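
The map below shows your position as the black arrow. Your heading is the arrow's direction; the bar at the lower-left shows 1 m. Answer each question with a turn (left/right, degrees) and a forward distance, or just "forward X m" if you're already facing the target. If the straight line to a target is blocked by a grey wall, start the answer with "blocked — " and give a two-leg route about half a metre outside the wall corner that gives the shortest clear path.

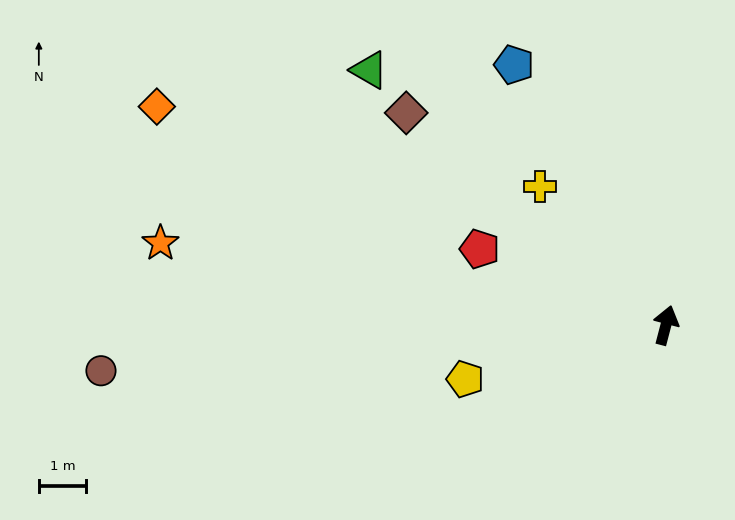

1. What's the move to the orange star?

turn left 95°, forward 10.9 m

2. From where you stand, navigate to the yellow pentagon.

turn left 120°, forward 4.4 m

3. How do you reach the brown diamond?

turn left 65°, forward 7.1 m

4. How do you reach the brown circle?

turn left 109°, forward 12.0 m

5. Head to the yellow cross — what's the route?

turn left 57°, forward 4.0 m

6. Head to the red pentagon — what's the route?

turn left 82°, forward 4.3 m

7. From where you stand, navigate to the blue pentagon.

turn left 45°, forward 6.4 m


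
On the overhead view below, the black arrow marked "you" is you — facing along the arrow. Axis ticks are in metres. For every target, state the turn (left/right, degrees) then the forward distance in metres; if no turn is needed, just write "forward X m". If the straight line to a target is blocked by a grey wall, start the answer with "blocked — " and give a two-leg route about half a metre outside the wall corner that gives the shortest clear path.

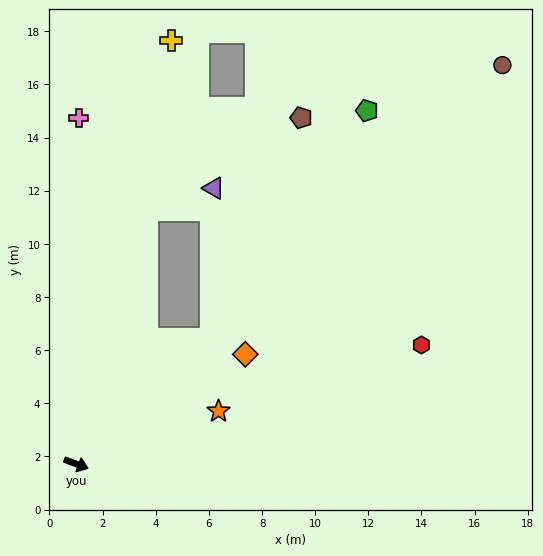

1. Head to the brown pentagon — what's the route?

blocked — turn left 63°, forward 6.9 m, then turn left 25°, forward 9.0 m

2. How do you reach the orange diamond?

turn left 54°, forward 7.6 m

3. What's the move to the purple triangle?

blocked — turn left 95°, forward 9.9 m, then turn right 56°, forward 2.6 m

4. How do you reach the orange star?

turn left 41°, forward 5.7 m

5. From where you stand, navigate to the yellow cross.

turn left 98°, forward 16.3 m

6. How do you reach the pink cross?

turn left 110°, forward 13.0 m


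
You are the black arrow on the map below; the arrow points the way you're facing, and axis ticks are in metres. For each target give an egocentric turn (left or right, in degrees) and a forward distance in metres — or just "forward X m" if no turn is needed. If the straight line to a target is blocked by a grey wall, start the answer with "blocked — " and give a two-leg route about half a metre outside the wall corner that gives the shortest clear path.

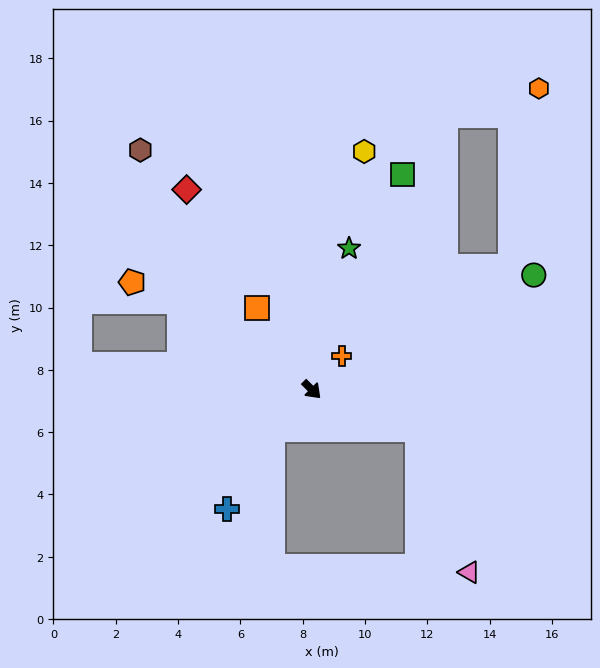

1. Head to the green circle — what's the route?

turn left 72°, forward 8.0 m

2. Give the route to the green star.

turn left 120°, forward 4.7 m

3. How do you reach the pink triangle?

blocked — turn left 25°, forward 3.6 m, then turn right 50°, forward 4.9 m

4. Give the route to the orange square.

turn left 169°, forward 3.1 m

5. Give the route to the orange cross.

turn left 93°, forward 1.4 m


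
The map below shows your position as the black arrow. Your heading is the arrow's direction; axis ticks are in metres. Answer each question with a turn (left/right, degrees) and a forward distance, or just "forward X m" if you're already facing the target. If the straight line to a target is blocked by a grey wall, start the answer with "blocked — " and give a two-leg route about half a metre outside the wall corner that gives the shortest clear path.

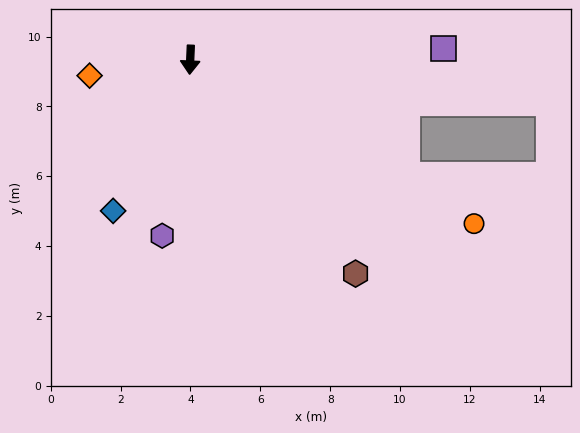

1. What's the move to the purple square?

turn left 95°, forward 7.3 m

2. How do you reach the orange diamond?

turn right 79°, forward 2.9 m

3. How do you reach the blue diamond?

turn right 25°, forward 4.9 m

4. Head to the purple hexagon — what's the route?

turn right 7°, forward 5.1 m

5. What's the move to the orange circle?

turn left 62°, forward 9.4 m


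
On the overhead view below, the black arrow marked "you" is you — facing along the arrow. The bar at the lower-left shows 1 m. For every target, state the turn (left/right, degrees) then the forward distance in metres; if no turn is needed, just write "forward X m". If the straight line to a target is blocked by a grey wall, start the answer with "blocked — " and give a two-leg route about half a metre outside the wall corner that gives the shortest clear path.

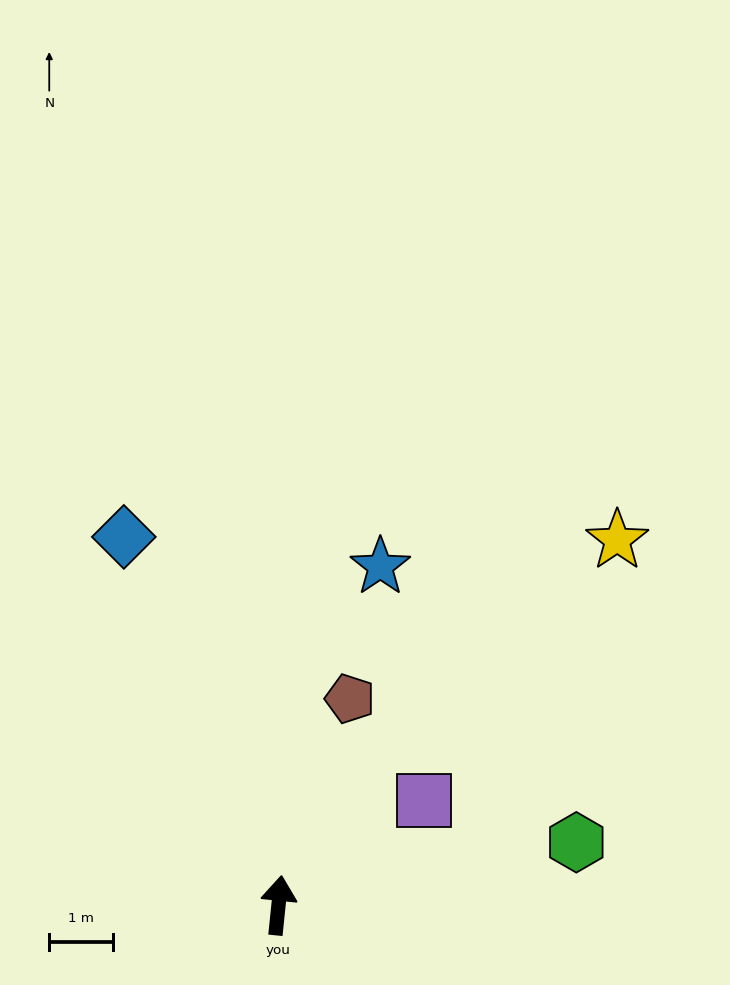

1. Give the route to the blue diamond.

turn left 29°, forward 6.2 m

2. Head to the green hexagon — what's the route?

turn right 72°, forward 4.7 m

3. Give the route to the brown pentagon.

turn right 13°, forward 3.4 m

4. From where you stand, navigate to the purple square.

turn right 48°, forward 2.8 m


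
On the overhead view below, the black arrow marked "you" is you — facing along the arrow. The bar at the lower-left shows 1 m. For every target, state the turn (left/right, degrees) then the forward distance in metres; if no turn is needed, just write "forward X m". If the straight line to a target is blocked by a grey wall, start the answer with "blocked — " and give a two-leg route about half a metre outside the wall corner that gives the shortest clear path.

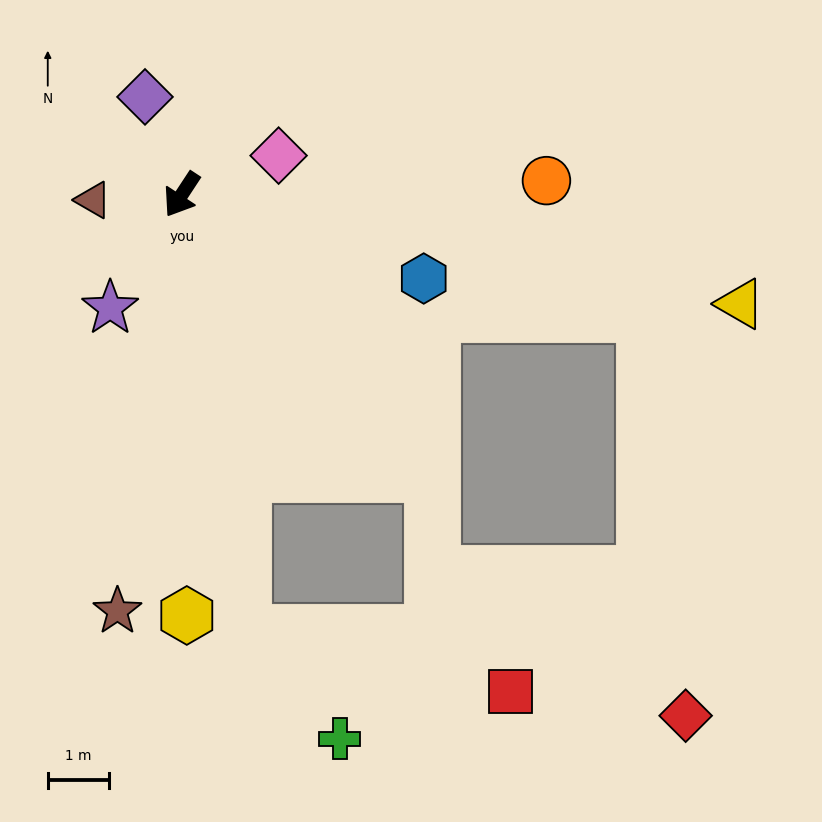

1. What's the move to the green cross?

blocked — turn left 42°, forward 7.2 m, then turn left 32°, forward 2.3 m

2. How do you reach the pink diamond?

turn left 145°, forward 1.7 m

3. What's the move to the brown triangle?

turn right 53°, forward 1.4 m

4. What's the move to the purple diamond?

turn right 126°, forward 1.7 m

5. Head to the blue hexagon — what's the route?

turn left 104°, forward 4.2 m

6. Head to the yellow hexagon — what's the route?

turn left 34°, forward 6.9 m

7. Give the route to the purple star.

forward 2.2 m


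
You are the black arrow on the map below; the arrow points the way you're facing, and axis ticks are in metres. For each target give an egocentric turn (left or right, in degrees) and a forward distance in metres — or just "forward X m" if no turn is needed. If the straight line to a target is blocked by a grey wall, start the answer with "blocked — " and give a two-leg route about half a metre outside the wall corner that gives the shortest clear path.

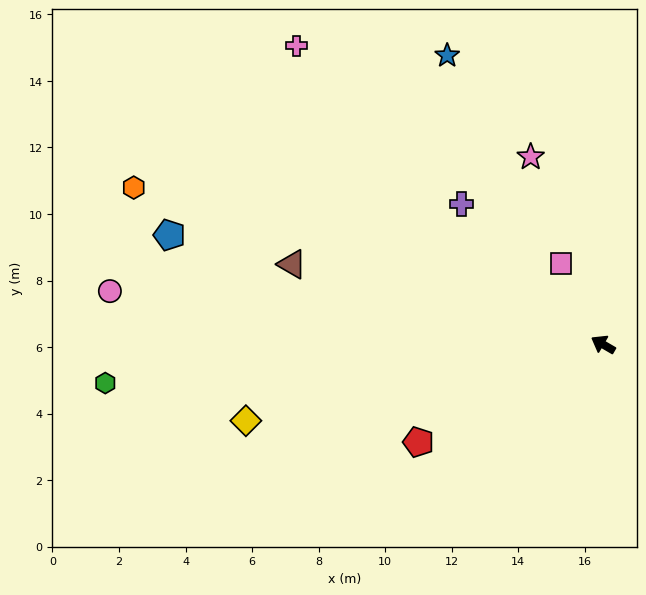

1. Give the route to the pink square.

turn right 32°, forward 2.7 m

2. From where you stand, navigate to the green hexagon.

turn left 35°, forward 15.0 m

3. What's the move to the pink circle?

turn left 24°, forward 14.9 m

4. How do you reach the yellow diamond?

turn left 42°, forward 11.0 m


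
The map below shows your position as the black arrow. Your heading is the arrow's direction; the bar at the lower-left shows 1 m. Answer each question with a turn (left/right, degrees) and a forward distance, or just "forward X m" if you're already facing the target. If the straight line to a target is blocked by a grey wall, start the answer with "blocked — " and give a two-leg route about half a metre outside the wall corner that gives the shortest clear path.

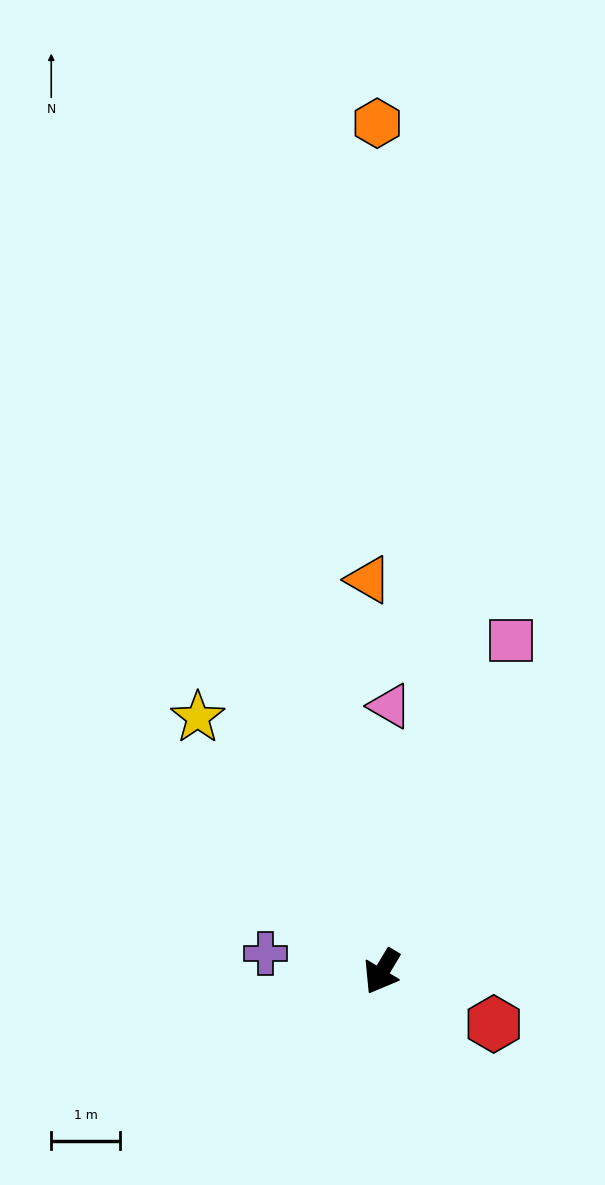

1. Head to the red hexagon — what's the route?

turn left 96°, forward 1.8 m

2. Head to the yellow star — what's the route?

turn right 113°, forward 4.6 m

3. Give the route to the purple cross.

turn right 68°, forward 1.7 m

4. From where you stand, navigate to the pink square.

turn right 170°, forward 5.2 m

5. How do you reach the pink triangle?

turn right 151°, forward 3.9 m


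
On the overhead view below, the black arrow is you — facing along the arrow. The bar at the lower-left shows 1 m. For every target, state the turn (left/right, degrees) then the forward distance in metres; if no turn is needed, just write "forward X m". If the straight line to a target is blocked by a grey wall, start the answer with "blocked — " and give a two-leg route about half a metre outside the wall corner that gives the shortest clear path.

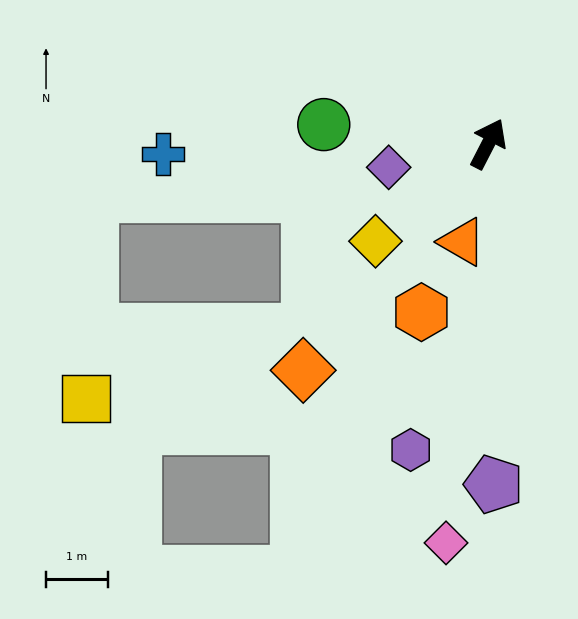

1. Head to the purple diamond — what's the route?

turn left 131°, forward 1.6 m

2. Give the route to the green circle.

turn left 111°, forward 2.7 m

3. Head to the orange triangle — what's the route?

turn right 168°, forward 1.6 m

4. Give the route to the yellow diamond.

turn left 158°, forward 2.4 m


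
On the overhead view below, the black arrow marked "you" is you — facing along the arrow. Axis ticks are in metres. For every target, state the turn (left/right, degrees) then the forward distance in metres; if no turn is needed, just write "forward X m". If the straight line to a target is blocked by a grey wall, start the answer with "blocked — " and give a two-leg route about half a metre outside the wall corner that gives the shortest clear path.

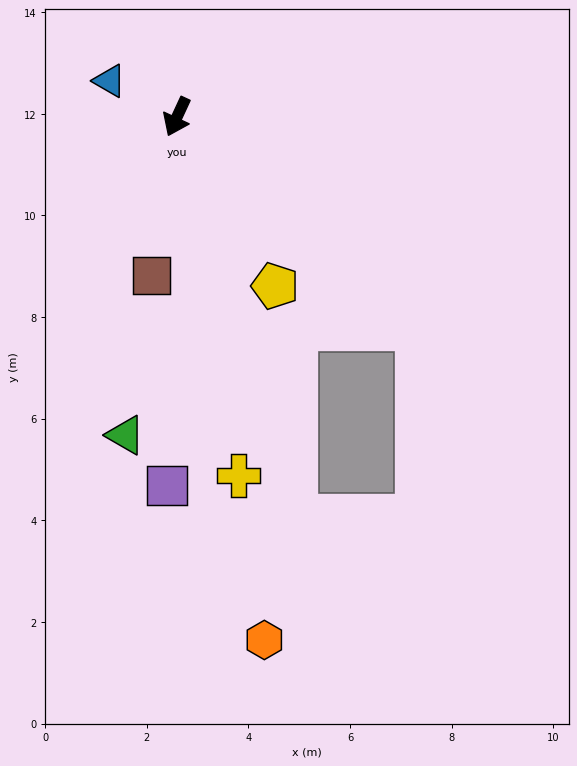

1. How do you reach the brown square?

turn left 16°, forward 3.2 m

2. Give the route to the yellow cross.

turn left 35°, forward 7.2 m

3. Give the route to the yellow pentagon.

turn left 55°, forward 3.8 m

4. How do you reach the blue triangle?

turn right 93°, forward 1.5 m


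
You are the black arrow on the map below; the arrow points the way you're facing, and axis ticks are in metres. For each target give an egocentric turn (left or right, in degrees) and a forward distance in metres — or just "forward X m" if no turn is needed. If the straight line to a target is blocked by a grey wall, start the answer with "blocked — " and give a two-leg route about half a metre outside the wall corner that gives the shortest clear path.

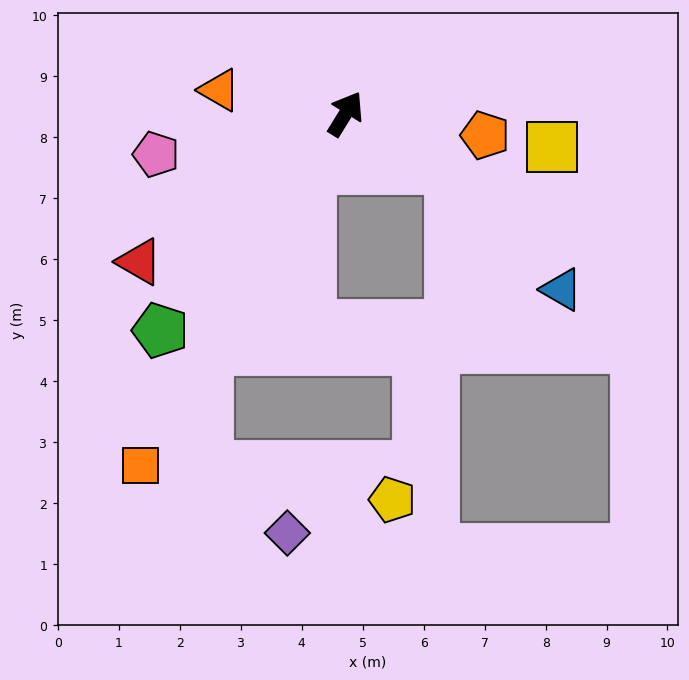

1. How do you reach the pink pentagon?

turn left 134°, forward 3.2 m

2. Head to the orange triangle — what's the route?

turn left 111°, forward 2.1 m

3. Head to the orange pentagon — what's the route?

turn right 67°, forward 2.3 m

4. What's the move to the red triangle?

turn left 157°, forward 4.2 m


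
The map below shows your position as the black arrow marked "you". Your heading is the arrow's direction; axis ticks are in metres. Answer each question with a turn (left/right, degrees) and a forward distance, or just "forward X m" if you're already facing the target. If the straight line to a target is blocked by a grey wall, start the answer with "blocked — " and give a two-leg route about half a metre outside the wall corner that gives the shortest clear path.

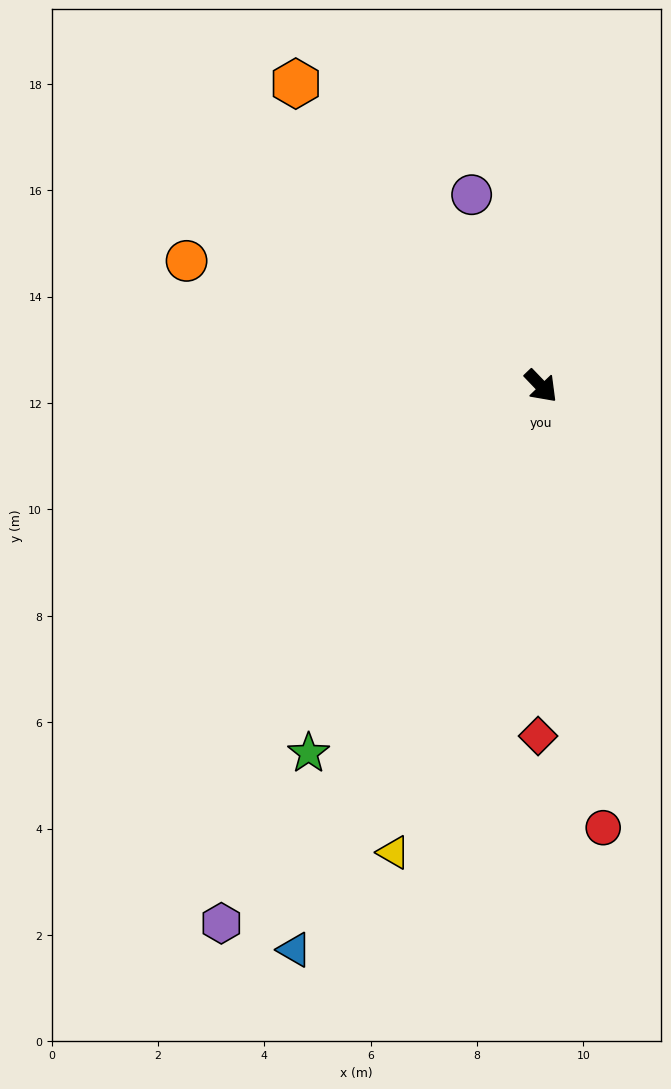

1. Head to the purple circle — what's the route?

turn left 156°, forward 3.8 m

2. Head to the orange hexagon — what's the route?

turn left 175°, forward 7.3 m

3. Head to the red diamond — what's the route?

turn right 44°, forward 6.6 m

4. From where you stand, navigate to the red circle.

turn right 36°, forward 8.4 m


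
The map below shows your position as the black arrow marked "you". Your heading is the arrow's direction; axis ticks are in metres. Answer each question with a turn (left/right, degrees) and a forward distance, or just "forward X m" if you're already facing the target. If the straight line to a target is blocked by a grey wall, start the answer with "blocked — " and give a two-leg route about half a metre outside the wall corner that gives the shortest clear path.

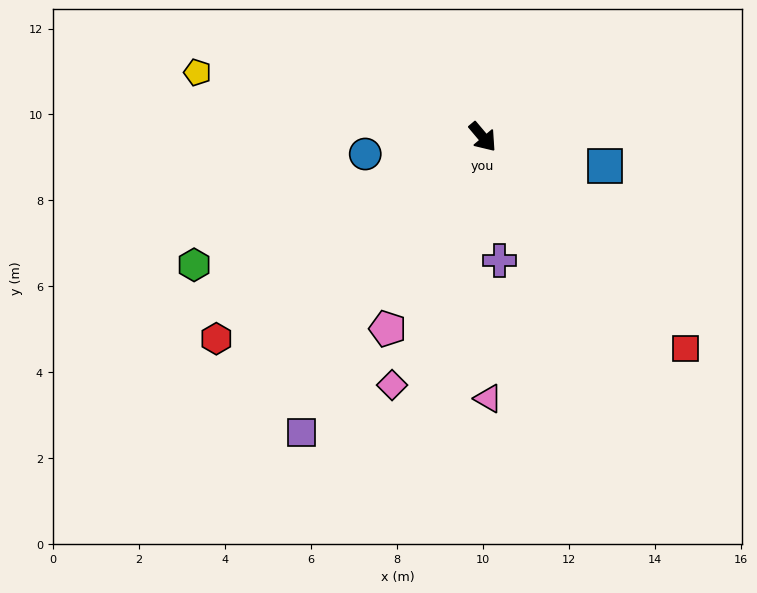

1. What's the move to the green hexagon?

turn right 106°, forward 7.3 m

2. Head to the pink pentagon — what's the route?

turn right 67°, forward 5.0 m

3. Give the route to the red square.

turn left 4°, forward 6.8 m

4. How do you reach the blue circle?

turn right 122°, forward 2.8 m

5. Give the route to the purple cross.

turn right 32°, forward 2.9 m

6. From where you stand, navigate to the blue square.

turn left 37°, forward 2.9 m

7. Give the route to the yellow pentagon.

turn right 143°, forward 6.8 m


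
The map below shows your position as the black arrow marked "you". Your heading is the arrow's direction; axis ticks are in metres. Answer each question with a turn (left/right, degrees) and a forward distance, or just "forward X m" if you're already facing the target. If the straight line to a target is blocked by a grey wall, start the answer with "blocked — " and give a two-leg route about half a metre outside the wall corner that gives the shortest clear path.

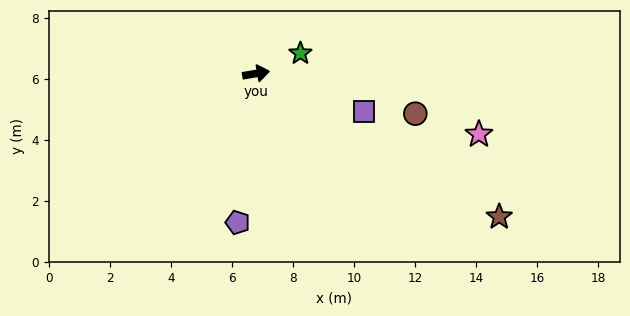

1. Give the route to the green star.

turn left 15°, forward 1.6 m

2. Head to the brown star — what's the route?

turn right 40°, forward 9.3 m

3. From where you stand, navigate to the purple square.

turn right 29°, forward 3.8 m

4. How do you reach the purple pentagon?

turn right 107°, forward 4.9 m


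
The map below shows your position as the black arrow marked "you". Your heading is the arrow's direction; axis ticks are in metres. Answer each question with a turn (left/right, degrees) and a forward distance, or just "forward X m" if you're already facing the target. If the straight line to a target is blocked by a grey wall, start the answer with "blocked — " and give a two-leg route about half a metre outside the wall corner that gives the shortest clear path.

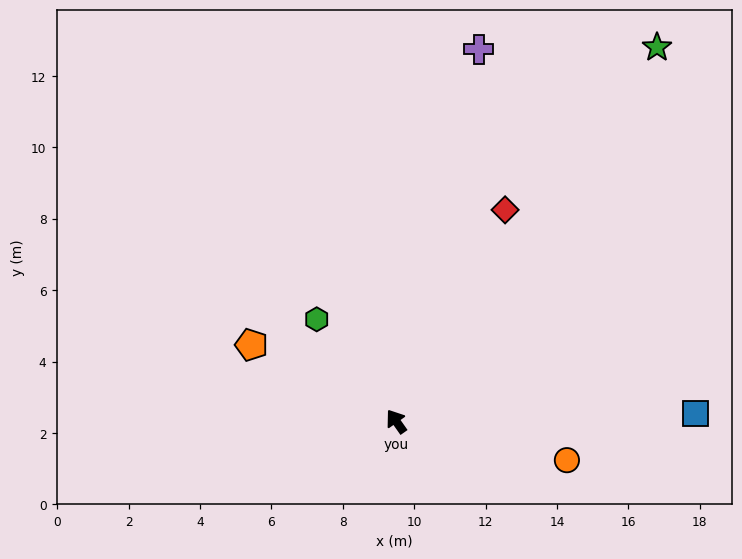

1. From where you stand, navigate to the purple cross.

turn right 48°, forward 10.7 m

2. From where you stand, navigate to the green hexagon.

turn left 3°, forward 3.6 m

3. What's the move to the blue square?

turn right 124°, forward 8.4 m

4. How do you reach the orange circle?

turn right 138°, forward 4.9 m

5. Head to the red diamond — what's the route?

turn right 62°, forward 6.7 m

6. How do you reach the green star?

turn right 70°, forward 12.8 m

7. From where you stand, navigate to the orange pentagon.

turn left 27°, forward 4.6 m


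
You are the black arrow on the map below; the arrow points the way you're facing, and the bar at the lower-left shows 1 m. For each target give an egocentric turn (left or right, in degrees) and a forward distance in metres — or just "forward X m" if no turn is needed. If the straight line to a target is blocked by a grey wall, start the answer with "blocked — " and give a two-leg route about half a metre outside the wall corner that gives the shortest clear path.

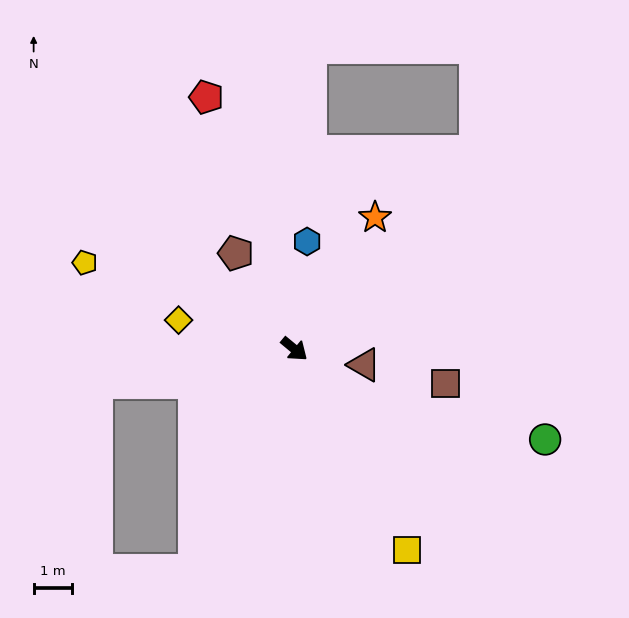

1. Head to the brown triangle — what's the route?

turn left 27°, forward 1.9 m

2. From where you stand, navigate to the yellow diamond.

turn right 154°, forward 3.1 m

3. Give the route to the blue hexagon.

turn left 123°, forward 2.8 m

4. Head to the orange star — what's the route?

turn left 98°, forward 4.0 m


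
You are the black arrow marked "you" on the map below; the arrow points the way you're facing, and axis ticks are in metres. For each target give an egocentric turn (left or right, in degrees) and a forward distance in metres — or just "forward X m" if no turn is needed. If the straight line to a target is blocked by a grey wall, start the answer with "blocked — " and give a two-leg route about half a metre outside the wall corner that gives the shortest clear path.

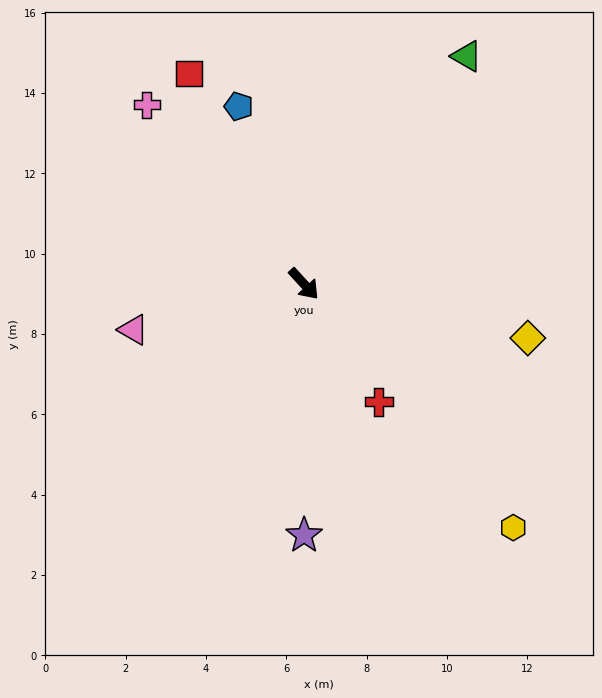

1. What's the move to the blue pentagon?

turn left 158°, forward 4.7 m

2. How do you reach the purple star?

turn right 42°, forward 6.3 m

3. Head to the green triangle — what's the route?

turn left 102°, forward 7.0 m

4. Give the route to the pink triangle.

turn right 117°, forward 4.4 m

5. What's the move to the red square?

turn left 166°, forward 6.0 m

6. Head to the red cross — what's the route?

turn right 10°, forward 3.5 m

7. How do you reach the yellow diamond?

turn left 34°, forward 5.7 m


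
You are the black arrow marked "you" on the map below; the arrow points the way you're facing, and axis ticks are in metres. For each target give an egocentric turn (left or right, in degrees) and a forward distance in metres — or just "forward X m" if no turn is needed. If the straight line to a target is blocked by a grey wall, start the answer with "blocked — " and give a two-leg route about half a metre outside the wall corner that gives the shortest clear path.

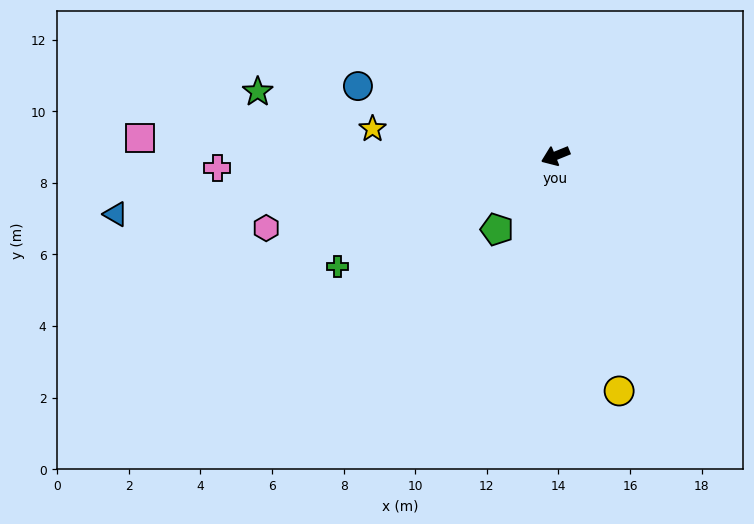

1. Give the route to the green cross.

turn left 5°, forward 6.8 m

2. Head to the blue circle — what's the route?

turn right 42°, forward 5.9 m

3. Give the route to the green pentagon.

turn left 29°, forward 2.6 m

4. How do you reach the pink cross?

turn right 20°, forward 9.5 m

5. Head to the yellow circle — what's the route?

turn left 83°, forward 6.8 m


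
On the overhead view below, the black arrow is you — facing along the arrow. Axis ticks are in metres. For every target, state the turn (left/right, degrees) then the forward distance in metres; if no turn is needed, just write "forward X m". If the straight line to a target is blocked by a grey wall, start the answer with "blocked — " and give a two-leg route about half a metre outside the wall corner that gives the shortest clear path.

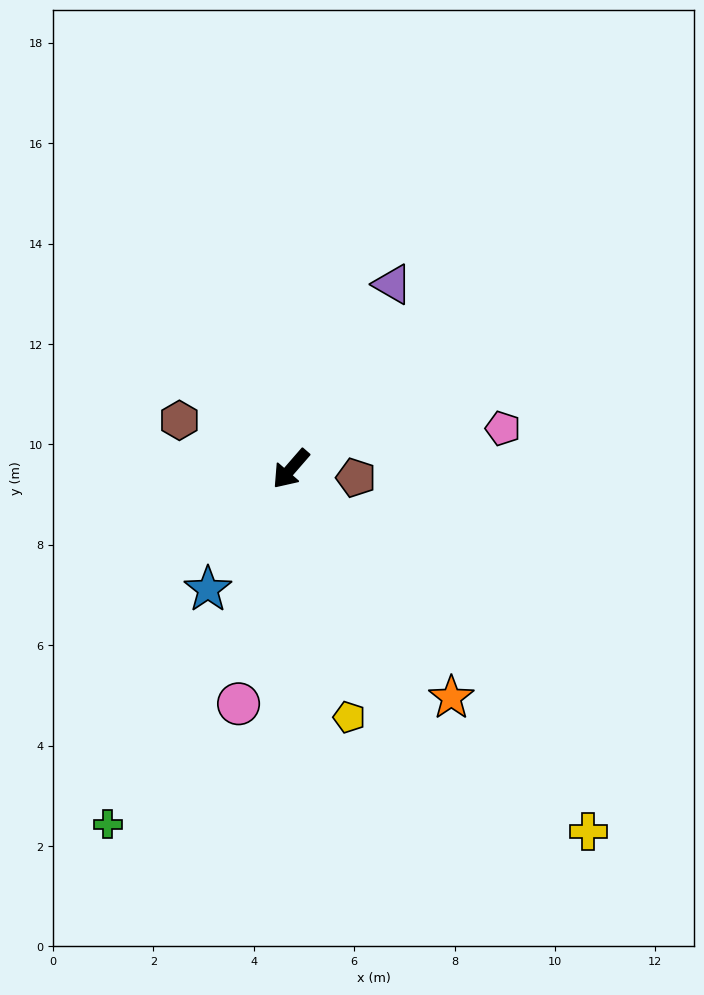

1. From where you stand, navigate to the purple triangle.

turn right 168°, forward 4.2 m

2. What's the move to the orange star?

turn left 76°, forward 5.6 m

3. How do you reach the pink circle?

turn left 28°, forward 4.8 m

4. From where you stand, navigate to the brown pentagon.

turn left 123°, forward 1.3 m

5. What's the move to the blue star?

turn left 6°, forward 2.9 m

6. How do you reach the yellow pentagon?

turn left 54°, forward 5.1 m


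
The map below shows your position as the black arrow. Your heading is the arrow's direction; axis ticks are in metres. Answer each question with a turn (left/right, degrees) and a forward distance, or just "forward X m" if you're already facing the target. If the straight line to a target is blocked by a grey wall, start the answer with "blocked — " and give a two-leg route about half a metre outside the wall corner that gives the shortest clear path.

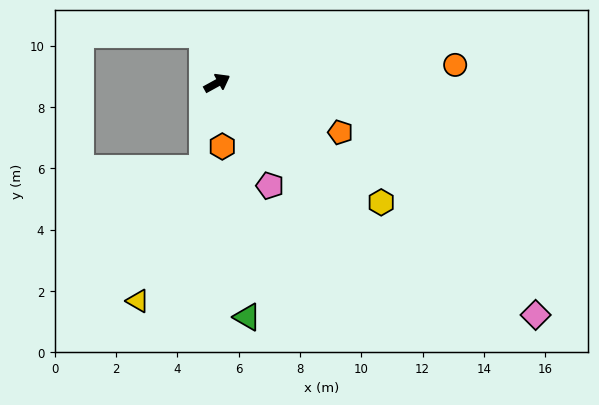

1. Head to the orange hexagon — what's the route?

turn right 114°, forward 2.1 m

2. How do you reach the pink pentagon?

turn right 92°, forward 3.8 m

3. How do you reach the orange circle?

turn right 24°, forward 7.8 m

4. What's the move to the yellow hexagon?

turn right 65°, forward 6.6 m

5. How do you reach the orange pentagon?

turn right 51°, forward 4.3 m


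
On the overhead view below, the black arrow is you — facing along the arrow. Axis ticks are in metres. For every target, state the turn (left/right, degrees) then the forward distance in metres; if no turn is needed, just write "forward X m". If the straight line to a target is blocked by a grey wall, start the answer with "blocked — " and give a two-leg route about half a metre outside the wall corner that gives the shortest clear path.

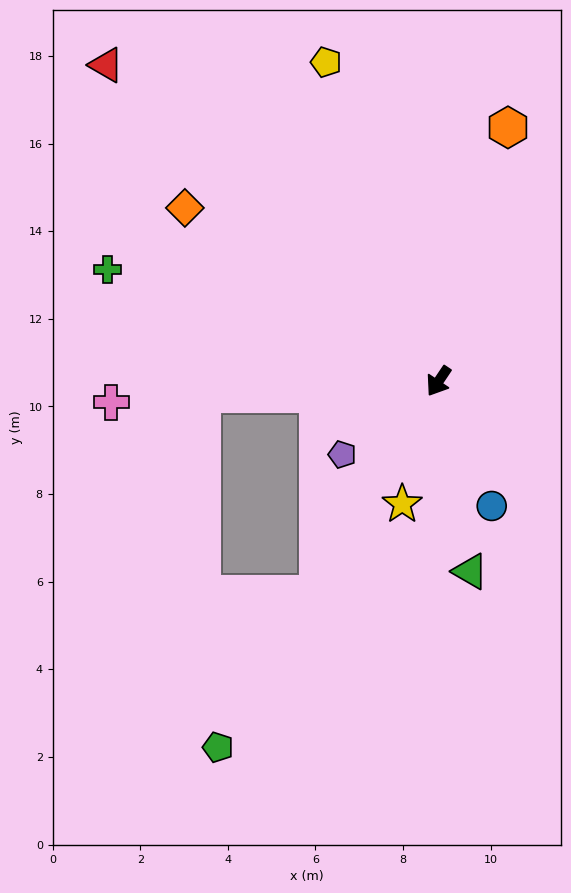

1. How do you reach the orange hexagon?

turn right 161°, forward 6.0 m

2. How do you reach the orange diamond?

turn right 91°, forward 7.0 m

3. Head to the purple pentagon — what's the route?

turn right 19°, forward 2.8 m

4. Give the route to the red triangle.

turn right 100°, forward 10.5 m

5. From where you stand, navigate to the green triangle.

turn left 43°, forward 4.4 m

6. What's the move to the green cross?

turn right 75°, forward 8.0 m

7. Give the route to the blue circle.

turn left 57°, forward 3.1 m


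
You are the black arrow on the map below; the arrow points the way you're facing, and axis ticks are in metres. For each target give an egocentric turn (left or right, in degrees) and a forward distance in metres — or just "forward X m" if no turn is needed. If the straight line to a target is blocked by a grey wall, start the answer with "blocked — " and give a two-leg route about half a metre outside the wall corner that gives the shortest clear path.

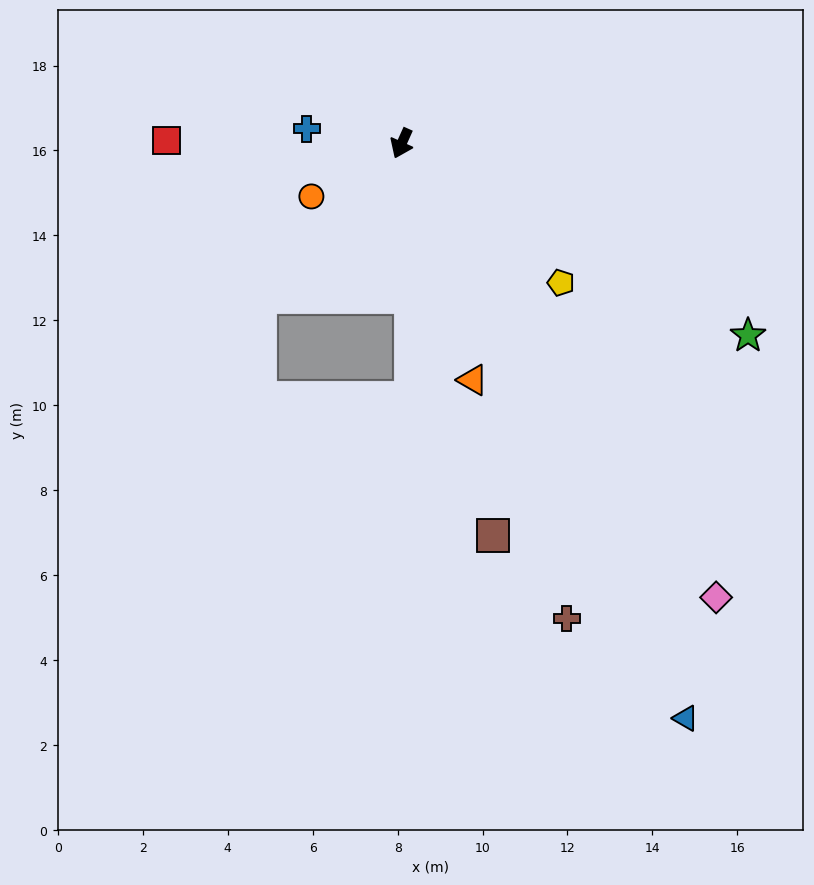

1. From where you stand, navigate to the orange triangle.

turn left 41°, forward 5.8 m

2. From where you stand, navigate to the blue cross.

turn right 75°, forward 2.3 m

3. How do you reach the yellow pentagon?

turn left 73°, forward 5.0 m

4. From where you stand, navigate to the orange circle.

turn right 35°, forward 2.5 m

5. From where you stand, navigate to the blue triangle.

turn left 50°, forward 15.1 m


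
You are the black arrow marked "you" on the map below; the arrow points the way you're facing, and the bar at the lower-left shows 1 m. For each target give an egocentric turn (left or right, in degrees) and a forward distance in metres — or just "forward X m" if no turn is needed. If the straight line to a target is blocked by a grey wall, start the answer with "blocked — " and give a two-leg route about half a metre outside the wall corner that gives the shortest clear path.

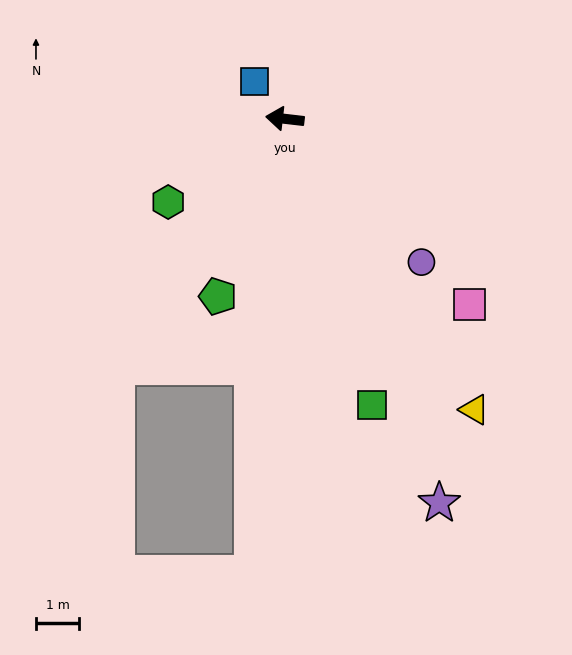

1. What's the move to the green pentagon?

turn left 76°, forward 4.4 m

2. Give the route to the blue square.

turn right 44°, forward 1.1 m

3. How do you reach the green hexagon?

turn left 42°, forward 3.3 m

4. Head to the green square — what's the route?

turn left 114°, forward 6.9 m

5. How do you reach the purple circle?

turn left 140°, forward 4.6 m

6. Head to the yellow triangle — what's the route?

turn left 130°, forward 8.0 m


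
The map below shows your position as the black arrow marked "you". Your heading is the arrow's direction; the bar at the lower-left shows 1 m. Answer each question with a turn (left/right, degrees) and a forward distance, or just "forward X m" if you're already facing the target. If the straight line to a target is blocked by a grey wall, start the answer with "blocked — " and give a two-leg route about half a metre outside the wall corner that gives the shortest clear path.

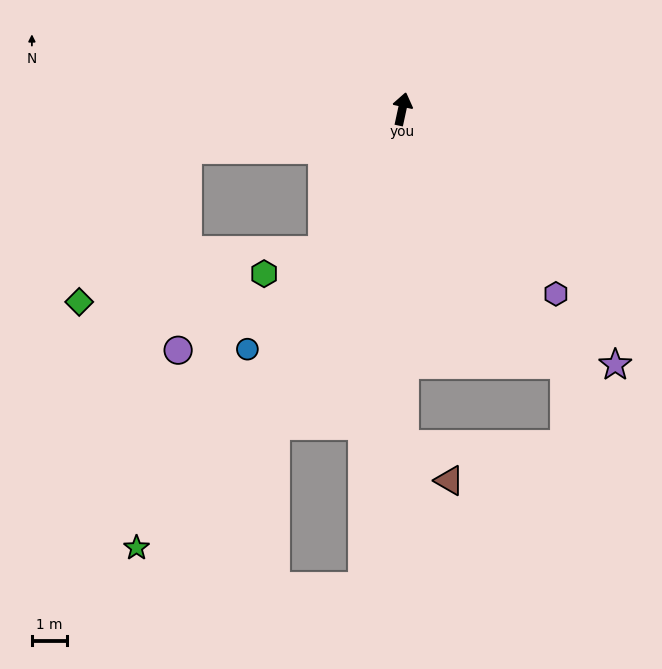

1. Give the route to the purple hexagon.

turn right 128°, forward 6.9 m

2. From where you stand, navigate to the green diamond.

blocked — turn left 113°, forward 6.3 m, then turn left 44°, forward 5.4 m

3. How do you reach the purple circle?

blocked — turn left 113°, forward 6.3 m, then turn left 77°, forward 5.8 m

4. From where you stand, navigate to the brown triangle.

blocked — turn right 168°, forward 9.6 m, then turn left 52°, forward 1.7 m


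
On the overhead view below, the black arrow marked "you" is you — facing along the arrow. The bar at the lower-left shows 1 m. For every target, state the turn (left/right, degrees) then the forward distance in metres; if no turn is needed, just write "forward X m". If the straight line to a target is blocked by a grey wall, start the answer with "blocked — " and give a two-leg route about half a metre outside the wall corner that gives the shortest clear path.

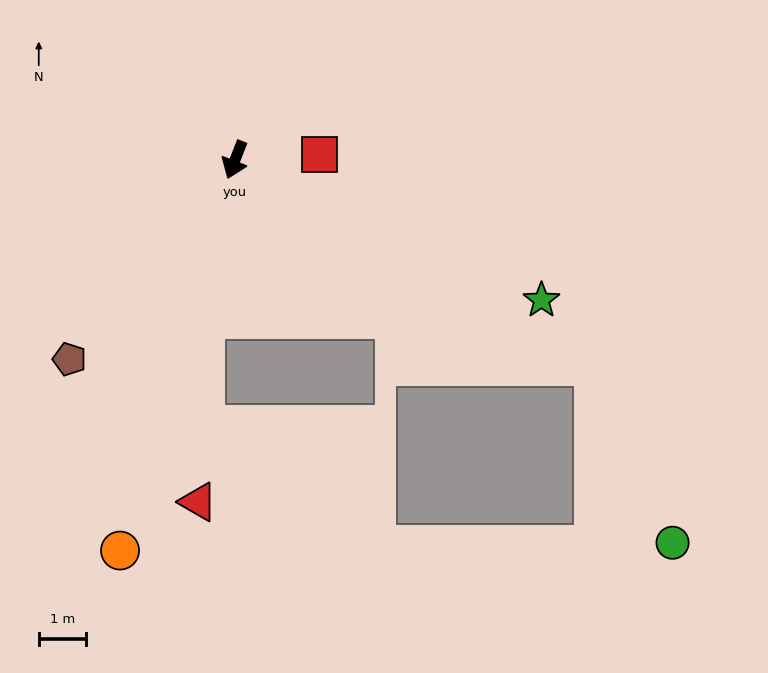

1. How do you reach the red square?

turn left 115°, forward 1.8 m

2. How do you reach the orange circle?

turn left 5°, forward 8.6 m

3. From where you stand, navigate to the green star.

turn left 87°, forward 7.1 m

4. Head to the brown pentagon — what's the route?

turn right 18°, forward 5.5 m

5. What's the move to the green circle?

blocked — turn left 81°, forward 8.8 m, then turn right 36°, forward 4.1 m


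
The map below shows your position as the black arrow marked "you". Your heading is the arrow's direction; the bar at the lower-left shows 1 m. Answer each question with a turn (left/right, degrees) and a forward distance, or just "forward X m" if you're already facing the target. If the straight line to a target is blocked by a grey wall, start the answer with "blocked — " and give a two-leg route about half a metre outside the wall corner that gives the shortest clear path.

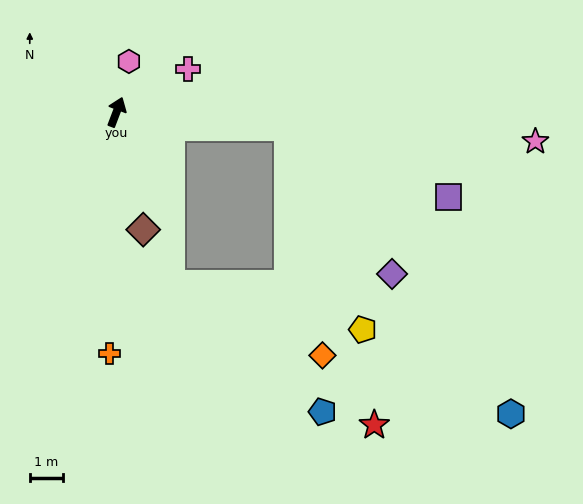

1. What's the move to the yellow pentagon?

blocked — turn right 74°, forward 5.2 m, then turn right 65°, forward 6.6 m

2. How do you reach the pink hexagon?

turn left 7°, forward 1.6 m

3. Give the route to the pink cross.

turn right 38°, forward 2.5 m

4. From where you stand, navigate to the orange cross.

turn right 161°, forward 7.3 m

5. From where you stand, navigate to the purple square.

blocked — turn right 74°, forward 5.2 m, then turn right 19°, forward 5.3 m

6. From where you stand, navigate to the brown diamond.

turn right 146°, forward 3.7 m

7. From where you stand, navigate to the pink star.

turn right 73°, forward 12.8 m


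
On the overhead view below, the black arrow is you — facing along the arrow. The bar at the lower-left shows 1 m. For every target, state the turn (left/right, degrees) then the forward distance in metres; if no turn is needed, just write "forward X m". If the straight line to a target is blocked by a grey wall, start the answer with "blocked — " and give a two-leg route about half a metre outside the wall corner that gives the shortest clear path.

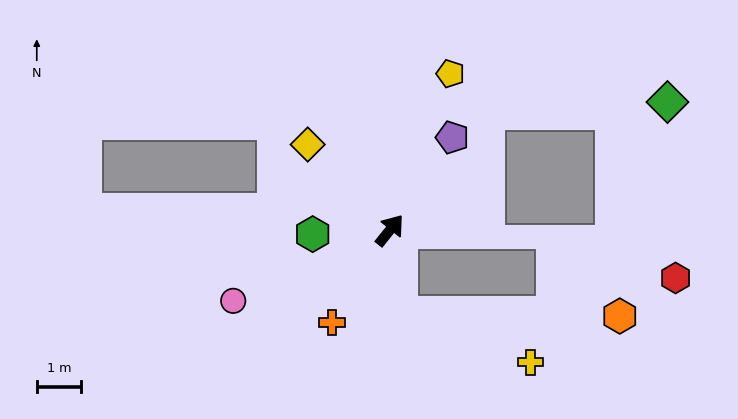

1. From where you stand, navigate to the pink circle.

turn left 153°, forward 3.9 m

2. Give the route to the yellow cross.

blocked — turn right 135°, forward 1.9 m, then turn left 64°, forward 3.2 m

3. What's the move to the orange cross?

turn right 173°, forward 2.5 m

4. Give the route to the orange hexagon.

blocked — turn right 135°, forward 1.9 m, then turn left 83°, forward 5.0 m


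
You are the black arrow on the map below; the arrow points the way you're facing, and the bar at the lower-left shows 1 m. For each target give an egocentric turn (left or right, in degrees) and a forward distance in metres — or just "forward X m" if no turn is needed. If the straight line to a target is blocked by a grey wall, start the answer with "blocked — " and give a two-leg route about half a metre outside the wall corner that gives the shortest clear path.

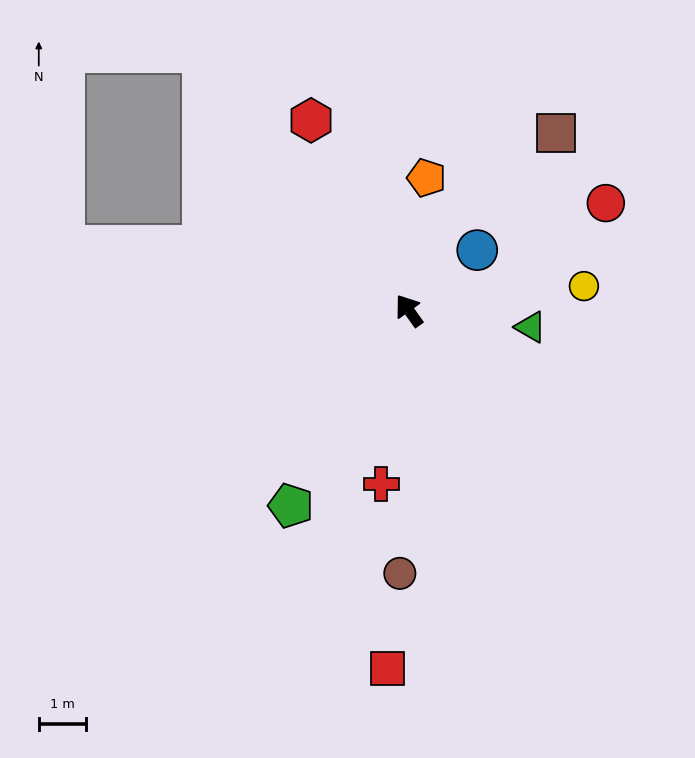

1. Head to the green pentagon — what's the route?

turn left 113°, forward 4.8 m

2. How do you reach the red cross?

turn left 135°, forward 3.7 m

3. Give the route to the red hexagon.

turn right 8°, forward 4.5 m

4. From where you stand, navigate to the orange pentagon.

turn right 43°, forward 2.8 m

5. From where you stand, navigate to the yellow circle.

turn right 118°, forward 3.7 m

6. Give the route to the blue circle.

turn right 84°, forward 1.9 m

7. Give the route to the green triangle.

turn right 133°, forward 2.6 m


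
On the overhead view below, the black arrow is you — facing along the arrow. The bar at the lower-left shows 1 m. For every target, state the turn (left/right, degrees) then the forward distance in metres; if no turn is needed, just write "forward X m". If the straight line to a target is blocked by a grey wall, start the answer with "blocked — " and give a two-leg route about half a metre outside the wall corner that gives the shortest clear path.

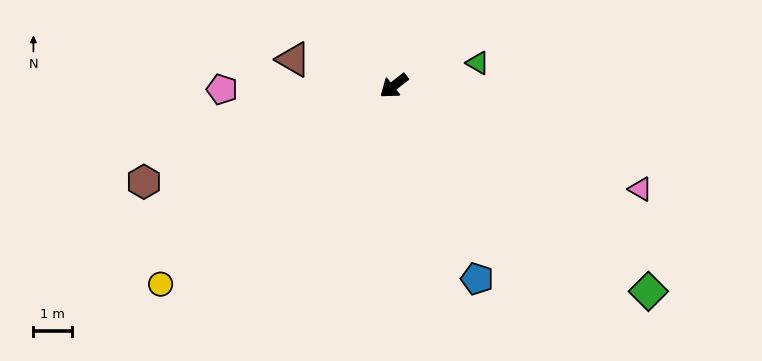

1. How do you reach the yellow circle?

turn left 2°, forward 7.9 m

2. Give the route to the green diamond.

turn left 103°, forward 8.5 m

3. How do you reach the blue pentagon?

turn left 75°, forward 5.5 m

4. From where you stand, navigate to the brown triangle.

turn right 53°, forward 2.7 m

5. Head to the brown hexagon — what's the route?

turn right 17°, forward 7.0 m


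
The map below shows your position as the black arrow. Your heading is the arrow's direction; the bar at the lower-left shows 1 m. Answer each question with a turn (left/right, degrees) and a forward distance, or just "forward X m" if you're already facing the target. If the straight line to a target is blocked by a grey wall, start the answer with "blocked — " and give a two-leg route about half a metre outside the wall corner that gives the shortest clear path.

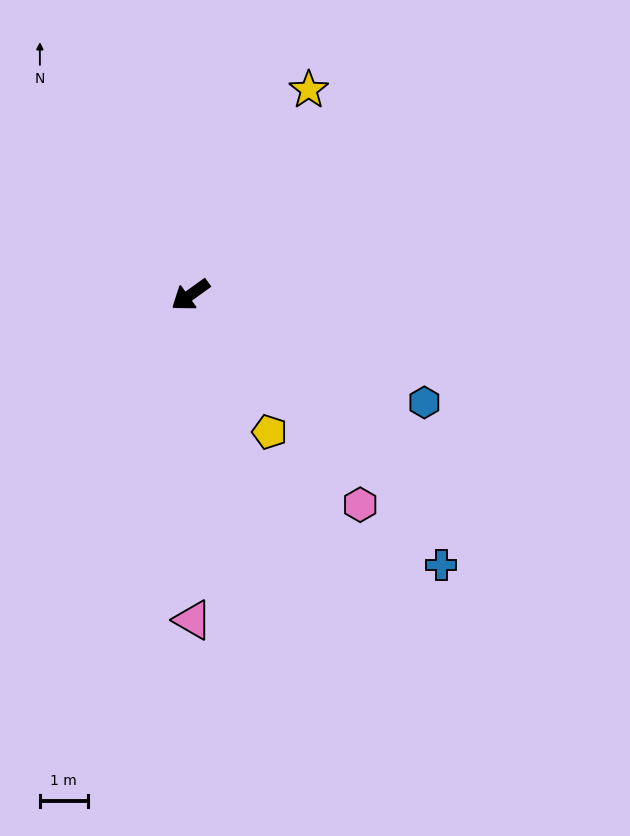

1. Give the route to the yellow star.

turn right 156°, forward 4.9 m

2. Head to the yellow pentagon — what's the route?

turn left 84°, forward 3.3 m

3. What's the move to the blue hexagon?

turn left 120°, forward 5.4 m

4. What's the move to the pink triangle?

turn left 55°, forward 6.8 m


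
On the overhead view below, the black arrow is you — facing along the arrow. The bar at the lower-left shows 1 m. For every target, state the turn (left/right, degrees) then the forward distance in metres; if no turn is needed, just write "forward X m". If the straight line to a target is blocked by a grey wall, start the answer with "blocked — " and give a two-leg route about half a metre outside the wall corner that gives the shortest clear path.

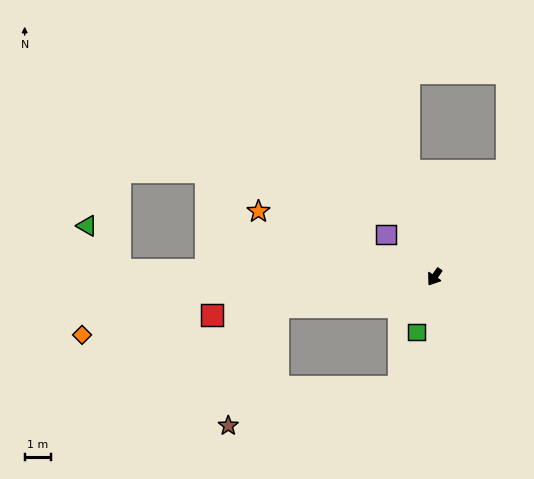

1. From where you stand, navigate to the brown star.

blocked — turn right 44°, forward 6.0 m, then turn left 56°, forward 4.9 m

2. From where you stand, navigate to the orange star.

turn right 76°, forward 7.1 m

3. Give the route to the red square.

turn right 45°, forward 8.5 m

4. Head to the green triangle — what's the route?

blocked — turn right 57°, forward 11.9 m, then turn right 51°, forward 2.1 m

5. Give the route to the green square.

turn left 17°, forward 2.2 m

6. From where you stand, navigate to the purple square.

turn right 97°, forward 2.4 m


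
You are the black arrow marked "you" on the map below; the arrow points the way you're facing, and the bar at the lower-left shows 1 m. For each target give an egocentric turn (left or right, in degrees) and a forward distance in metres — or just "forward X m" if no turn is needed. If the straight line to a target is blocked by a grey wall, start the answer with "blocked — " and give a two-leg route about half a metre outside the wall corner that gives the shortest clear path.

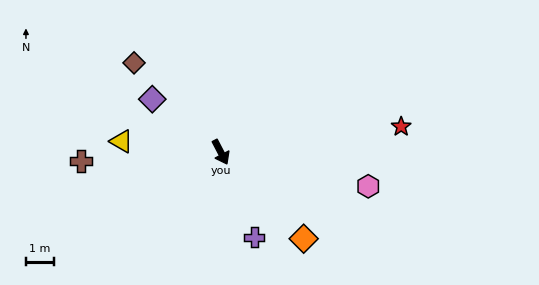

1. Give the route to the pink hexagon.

turn left 49°, forward 5.3 m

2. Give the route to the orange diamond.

turn left 16°, forward 4.2 m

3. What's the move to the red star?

turn left 70°, forward 6.4 m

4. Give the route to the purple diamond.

turn right 155°, forward 3.1 m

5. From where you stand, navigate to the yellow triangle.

turn right 124°, forward 3.5 m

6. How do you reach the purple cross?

turn right 6°, forward 3.2 m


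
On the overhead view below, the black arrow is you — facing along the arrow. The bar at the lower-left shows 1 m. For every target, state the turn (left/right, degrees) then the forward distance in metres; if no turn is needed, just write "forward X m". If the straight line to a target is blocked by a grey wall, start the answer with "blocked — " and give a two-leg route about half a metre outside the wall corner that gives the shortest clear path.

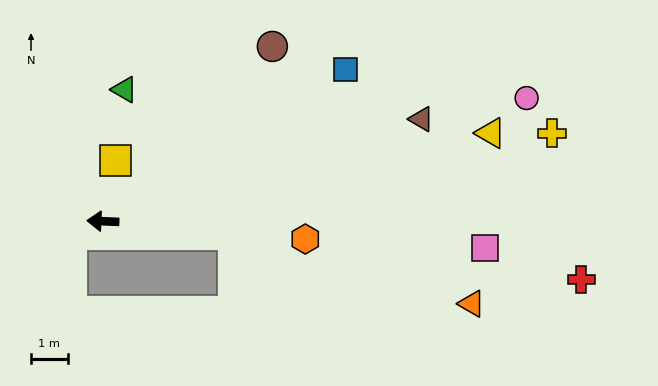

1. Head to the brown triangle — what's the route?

turn right 160°, forward 9.1 m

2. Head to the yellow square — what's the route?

turn right 99°, forward 1.7 m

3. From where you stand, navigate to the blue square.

turn right 146°, forward 7.8 m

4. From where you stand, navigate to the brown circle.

turn right 132°, forward 6.7 m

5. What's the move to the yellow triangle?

turn right 165°, forward 10.9 m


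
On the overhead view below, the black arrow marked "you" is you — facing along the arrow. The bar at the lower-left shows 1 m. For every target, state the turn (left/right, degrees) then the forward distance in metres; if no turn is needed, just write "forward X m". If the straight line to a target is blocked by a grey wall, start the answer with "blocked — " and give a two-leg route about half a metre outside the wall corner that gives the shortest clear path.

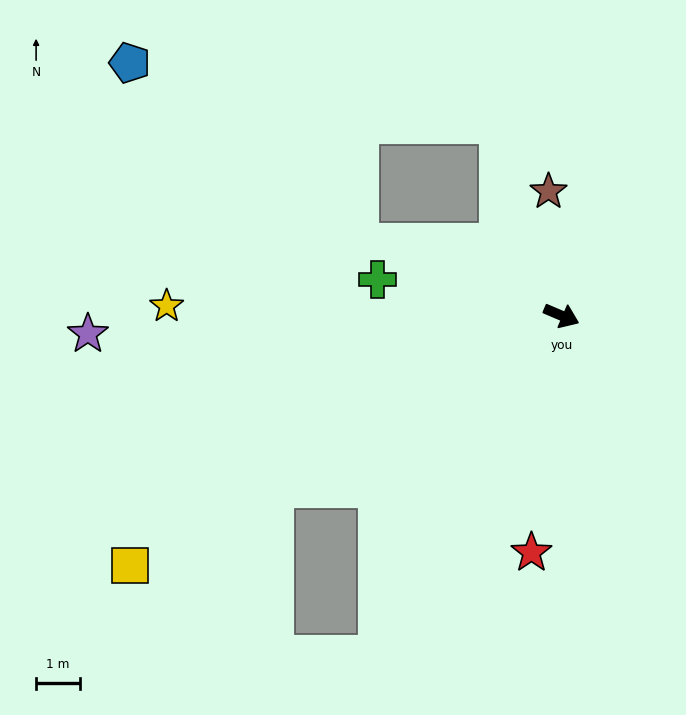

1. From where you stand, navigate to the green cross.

turn right 168°, forward 4.3 m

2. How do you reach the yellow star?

turn right 158°, forward 9.0 m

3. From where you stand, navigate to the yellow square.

turn right 127°, forward 11.3 m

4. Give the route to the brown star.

turn left 119°, forward 2.8 m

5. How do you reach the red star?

turn right 74°, forward 5.4 m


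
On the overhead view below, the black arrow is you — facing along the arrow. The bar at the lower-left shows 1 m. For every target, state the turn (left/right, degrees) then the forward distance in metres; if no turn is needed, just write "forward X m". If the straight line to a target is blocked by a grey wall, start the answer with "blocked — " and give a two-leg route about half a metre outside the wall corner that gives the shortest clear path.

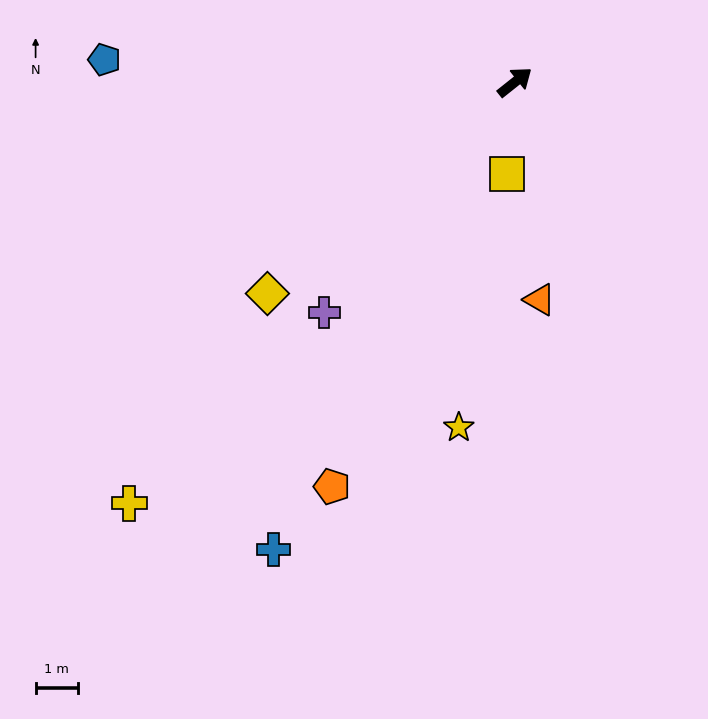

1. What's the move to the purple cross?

turn right 168°, forward 7.1 m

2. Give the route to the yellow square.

turn right 133°, forward 2.2 m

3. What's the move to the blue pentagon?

turn left 138°, forward 9.7 m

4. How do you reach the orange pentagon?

turn right 153°, forward 10.5 m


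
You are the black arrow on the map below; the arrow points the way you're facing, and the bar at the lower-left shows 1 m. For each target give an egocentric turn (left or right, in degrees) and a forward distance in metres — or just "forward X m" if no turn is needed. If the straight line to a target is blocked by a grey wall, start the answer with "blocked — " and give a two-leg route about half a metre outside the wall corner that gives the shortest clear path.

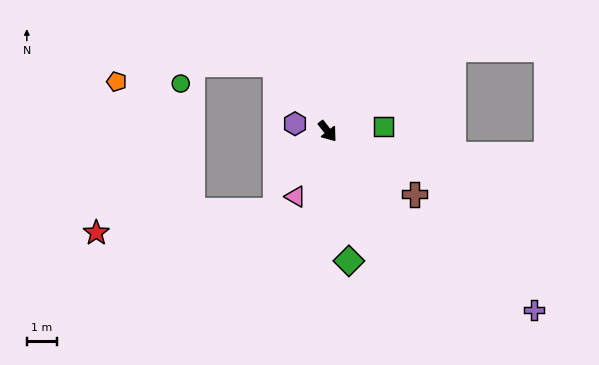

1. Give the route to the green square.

turn left 57°, forward 1.9 m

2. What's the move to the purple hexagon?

turn right 141°, forward 1.1 m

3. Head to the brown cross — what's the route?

turn left 16°, forward 3.6 m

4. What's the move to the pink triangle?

turn right 64°, forward 2.4 m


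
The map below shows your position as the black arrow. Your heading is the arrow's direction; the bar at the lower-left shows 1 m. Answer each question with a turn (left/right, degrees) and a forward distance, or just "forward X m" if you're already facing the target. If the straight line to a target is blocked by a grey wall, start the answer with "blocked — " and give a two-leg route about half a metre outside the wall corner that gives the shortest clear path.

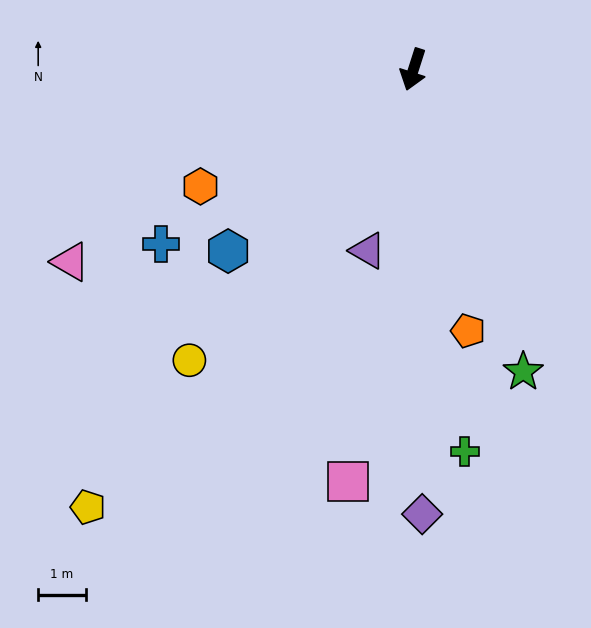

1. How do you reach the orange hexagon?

turn right 44°, forward 5.1 m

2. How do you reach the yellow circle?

turn right 20°, forward 7.7 m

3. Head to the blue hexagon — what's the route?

turn right 28°, forward 5.4 m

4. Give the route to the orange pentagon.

turn left 30°, forward 5.6 m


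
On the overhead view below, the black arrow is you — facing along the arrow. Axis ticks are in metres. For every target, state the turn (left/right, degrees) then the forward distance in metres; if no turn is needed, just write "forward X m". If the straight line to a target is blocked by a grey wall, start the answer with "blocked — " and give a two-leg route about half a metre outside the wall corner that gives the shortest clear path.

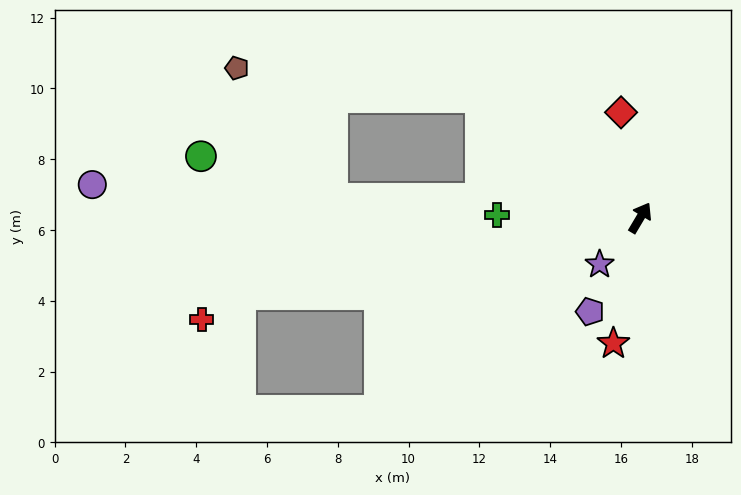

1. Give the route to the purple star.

turn left 170°, forward 1.7 m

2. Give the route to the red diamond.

turn left 41°, forward 3.0 m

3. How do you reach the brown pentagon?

blocked — turn left 84°, forward 5.7 m, then turn left 30°, forward 6.9 m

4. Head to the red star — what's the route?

turn right 161°, forward 3.6 m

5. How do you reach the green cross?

turn left 120°, forward 4.1 m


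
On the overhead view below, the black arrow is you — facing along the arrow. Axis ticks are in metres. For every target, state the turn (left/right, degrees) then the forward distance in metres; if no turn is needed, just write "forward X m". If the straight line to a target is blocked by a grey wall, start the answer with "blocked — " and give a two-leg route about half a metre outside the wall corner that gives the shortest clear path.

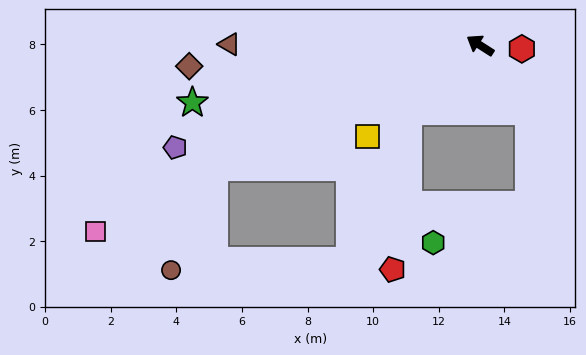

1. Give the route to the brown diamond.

turn left 37°, forward 8.9 m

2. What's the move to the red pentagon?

blocked — turn left 75°, forward 3.0 m, then turn left 42°, forward 4.8 m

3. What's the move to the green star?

turn left 44°, forward 8.9 m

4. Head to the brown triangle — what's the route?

turn left 32°, forward 7.6 m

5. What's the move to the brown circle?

blocked — turn left 57°, forward 8.9 m, then turn left 43°, forward 3.4 m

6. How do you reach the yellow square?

turn left 72°, forward 4.4 m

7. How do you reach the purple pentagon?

turn left 51°, forward 9.8 m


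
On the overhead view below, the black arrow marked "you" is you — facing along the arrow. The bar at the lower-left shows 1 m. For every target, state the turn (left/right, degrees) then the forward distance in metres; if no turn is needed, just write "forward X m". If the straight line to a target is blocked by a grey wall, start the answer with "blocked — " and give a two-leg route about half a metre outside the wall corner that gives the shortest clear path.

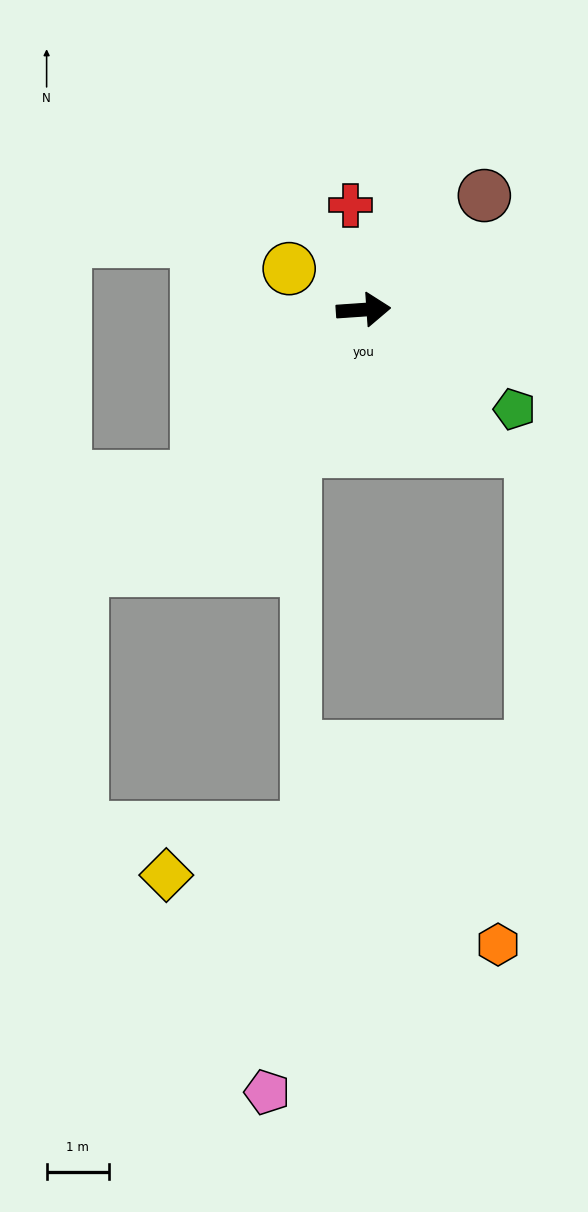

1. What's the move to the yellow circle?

turn left 147°, forward 1.4 m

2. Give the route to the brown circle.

turn left 39°, forward 2.7 m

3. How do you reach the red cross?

turn left 93°, forward 1.7 m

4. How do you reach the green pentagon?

turn right 37°, forward 2.9 m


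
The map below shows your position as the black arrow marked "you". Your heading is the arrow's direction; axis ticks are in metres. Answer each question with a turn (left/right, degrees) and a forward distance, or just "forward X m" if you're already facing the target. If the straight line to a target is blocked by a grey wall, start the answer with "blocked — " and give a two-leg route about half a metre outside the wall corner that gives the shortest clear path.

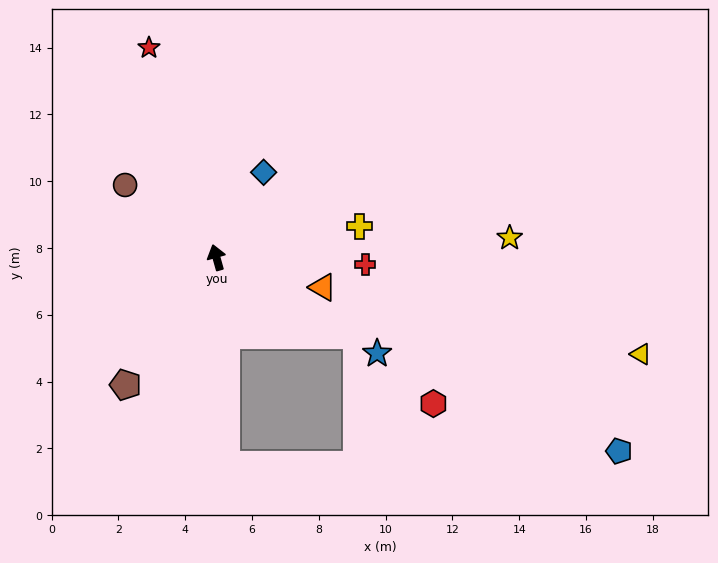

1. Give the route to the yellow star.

turn right 102°, forward 8.8 m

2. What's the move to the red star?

turn left 2°, forward 6.6 m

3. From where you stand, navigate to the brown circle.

turn left 36°, forward 3.5 m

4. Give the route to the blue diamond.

turn right 45°, forward 2.9 m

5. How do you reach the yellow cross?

turn right 93°, forward 4.4 m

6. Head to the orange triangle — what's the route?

turn right 121°, forward 3.3 m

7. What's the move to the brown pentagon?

turn left 129°, forward 4.7 m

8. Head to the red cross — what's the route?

turn right 108°, forward 4.5 m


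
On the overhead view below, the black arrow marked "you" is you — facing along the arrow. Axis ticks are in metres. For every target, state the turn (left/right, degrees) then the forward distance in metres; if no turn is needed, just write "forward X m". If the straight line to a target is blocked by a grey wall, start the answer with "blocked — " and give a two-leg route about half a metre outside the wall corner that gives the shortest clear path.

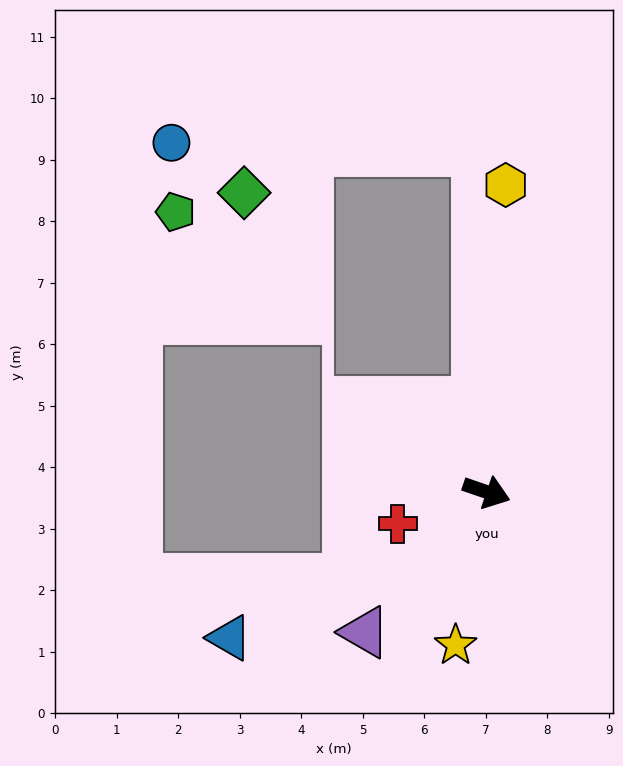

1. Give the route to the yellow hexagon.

turn left 105°, forward 5.0 m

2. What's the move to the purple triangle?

turn right 112°, forward 3.0 m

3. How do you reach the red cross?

turn right 141°, forward 1.5 m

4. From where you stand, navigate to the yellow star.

turn right 82°, forward 2.5 m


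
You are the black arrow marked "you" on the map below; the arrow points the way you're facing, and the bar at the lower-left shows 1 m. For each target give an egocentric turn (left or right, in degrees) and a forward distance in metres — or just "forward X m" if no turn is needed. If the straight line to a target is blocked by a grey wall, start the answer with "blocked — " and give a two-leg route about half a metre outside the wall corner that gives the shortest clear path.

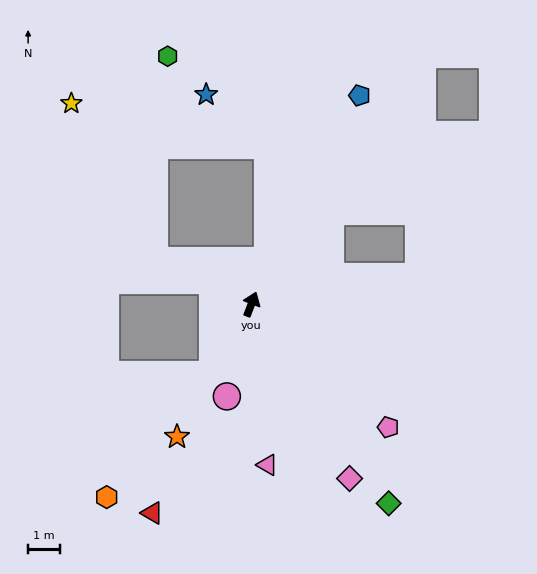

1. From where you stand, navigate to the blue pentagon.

turn right 6°, forward 7.4 m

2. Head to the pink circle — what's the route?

turn right 174°, forward 3.0 m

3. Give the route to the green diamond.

turn right 124°, forward 7.6 m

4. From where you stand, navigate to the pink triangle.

turn right 153°, forward 5.1 m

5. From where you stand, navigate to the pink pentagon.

turn right 111°, forward 5.8 m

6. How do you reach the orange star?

turn left 172°, forward 4.8 m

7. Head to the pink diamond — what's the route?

turn right 130°, forward 6.3 m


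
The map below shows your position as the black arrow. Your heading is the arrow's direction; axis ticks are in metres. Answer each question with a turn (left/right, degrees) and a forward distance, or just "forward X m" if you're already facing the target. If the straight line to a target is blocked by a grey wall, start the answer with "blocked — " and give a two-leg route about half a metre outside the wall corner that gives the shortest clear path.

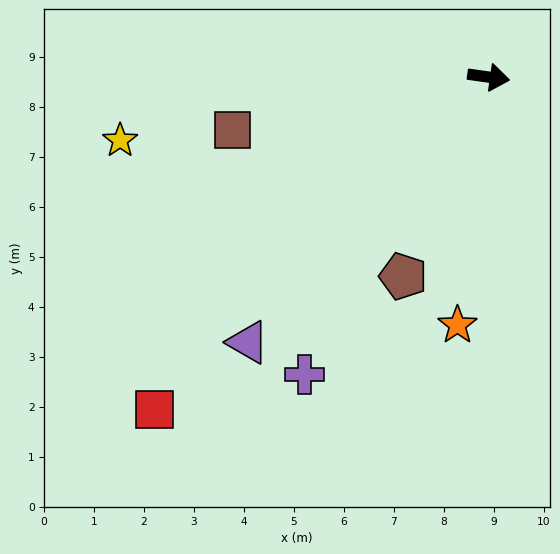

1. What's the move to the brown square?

turn right 160°, forward 5.2 m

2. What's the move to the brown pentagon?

turn right 105°, forward 4.3 m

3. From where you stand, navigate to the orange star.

turn right 89°, forward 5.0 m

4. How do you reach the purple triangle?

turn right 124°, forward 7.2 m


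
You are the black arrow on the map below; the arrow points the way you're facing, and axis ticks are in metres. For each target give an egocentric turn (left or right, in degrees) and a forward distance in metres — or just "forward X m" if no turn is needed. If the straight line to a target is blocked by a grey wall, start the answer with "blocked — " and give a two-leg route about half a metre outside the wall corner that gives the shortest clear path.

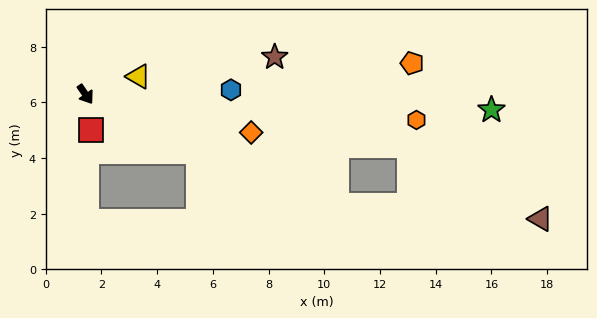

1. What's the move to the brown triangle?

blocked — turn left 32°, forward 9.9 m, then turn left 20°, forward 7.3 m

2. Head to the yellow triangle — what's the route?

turn left 74°, forward 2.0 m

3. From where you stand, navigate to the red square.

turn right 26°, forward 1.3 m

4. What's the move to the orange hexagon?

turn left 51°, forward 11.9 m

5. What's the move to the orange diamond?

turn left 43°, forward 6.1 m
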